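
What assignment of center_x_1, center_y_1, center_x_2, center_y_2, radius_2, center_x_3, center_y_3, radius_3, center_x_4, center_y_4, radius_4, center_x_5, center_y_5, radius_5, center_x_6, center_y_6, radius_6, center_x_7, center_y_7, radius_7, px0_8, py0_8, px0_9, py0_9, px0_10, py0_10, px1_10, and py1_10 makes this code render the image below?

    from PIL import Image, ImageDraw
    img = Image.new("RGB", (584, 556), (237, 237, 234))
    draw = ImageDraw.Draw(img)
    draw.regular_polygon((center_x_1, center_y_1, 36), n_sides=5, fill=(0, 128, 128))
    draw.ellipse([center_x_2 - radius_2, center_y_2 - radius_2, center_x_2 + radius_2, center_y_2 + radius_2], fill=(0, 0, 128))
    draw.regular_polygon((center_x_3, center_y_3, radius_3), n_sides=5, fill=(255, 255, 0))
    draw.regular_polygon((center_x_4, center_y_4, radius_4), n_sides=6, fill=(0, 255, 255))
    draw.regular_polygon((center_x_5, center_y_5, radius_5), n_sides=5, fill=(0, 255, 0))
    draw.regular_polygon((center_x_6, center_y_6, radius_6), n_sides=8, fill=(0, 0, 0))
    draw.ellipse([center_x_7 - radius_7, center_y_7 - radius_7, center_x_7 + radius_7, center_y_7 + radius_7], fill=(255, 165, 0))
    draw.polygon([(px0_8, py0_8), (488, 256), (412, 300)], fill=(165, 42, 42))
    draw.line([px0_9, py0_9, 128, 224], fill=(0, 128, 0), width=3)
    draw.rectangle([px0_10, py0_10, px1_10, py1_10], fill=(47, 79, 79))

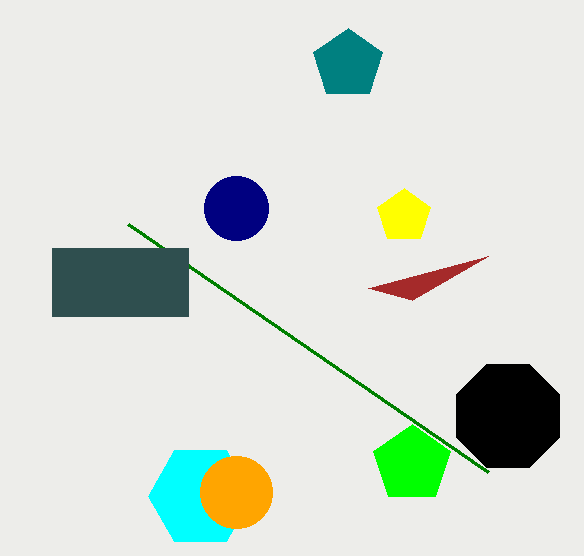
center_x_1 = 348; center_y_1 = 64; center_x_2 = 236; center_y_2 = 208; radius_2 = 32; center_x_3 = 404; center_y_3 = 216; radius_3 = 28; center_x_4 = 200; center_y_4 = 496; radius_4 = 52; center_x_5 = 412; center_y_5 = 464; radius_5 = 40; center_x_6 = 508; center_y_6 = 416; radius_6 = 56; center_x_7 = 236; center_y_7 = 492; radius_7 = 36; px0_8 = 368; py0_8 = 288; px0_9 = 488; py0_9 = 472; px0_10 = 52; py0_10 = 248; px1_10 = 188; py1_10 = 316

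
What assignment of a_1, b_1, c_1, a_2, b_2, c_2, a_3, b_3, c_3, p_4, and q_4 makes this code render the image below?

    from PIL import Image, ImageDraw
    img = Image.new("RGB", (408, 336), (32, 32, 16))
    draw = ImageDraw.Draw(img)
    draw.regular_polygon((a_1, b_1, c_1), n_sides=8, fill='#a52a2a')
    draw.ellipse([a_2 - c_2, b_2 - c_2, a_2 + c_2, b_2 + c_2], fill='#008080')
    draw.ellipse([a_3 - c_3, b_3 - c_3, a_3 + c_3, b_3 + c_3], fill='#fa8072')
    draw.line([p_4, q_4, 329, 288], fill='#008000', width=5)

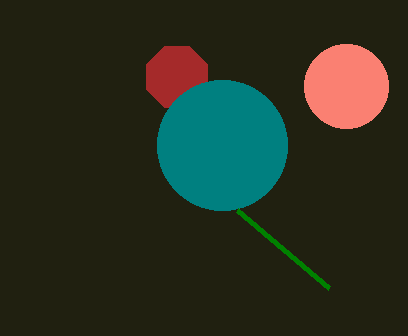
a_1 = 177, b_1 = 77, c_1 = 33, a_2 = 222, b_2 = 145, c_2 = 65, a_3 = 346, b_3 = 86, c_3 = 42, p_4 = 237, q_4 = 210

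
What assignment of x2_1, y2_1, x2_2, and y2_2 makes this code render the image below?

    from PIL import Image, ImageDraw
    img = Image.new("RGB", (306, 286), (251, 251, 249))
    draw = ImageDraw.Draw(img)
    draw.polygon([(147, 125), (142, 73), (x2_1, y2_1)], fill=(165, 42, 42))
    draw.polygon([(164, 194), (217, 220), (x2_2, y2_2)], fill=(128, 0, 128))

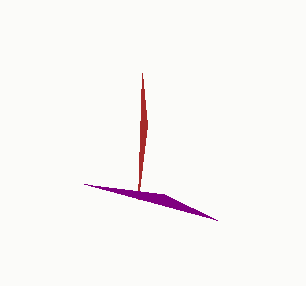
x2_1 = 138
y2_1 = 199
x2_2 = 84
y2_2 = 184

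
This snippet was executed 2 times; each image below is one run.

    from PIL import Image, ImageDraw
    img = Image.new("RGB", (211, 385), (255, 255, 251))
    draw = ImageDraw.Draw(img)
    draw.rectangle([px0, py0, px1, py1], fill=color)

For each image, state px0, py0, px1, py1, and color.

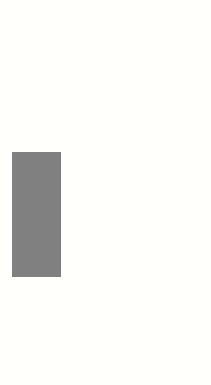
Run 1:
px0 = 12; py0 = 152; px1 = 60; py1 = 276; color = 'gray'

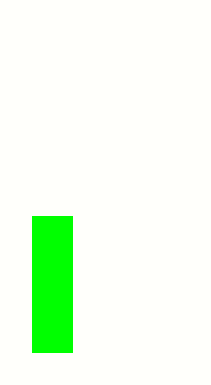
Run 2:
px0 = 32
py0 = 216
px1 = 72
py1 = 352
color = 'lime'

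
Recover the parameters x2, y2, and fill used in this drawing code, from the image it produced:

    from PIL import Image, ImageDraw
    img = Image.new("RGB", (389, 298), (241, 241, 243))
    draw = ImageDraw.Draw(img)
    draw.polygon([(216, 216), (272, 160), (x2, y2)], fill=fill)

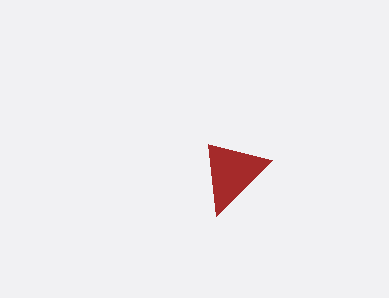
x2 = 208; y2 = 144; fill = 'brown'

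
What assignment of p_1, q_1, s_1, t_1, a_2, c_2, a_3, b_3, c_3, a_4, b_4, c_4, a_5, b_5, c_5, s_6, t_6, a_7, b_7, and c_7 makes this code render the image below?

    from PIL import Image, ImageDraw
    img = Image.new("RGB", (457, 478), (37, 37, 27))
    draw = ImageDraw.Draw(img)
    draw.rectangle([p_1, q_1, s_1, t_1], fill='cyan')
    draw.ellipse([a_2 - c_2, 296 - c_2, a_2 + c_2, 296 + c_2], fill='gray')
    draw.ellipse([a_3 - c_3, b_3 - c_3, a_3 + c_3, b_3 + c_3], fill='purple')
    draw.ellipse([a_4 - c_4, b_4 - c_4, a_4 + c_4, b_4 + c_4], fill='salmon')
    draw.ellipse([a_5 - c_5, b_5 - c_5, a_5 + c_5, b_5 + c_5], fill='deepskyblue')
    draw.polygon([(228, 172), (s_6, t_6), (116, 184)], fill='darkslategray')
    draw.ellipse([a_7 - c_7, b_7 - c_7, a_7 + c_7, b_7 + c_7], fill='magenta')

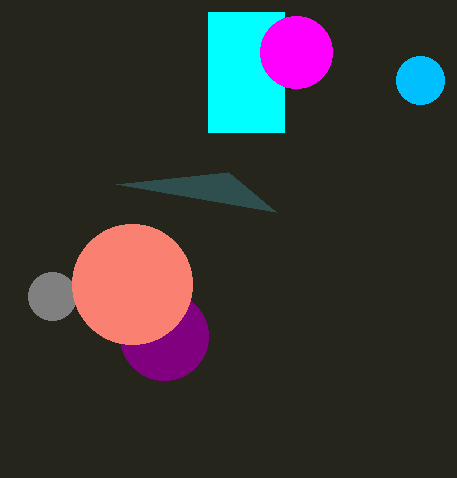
p_1 = 208; q_1 = 12; s_1 = 284; t_1 = 132; a_2 = 52; c_2 = 24; a_3 = 164; b_3 = 336; c_3 = 44; a_4 = 132; b_4 = 284; c_4 = 60; a_5 = 420; b_5 = 80; c_5 = 24; s_6 = 276; t_6 = 212; a_7 = 296; b_7 = 52; c_7 = 36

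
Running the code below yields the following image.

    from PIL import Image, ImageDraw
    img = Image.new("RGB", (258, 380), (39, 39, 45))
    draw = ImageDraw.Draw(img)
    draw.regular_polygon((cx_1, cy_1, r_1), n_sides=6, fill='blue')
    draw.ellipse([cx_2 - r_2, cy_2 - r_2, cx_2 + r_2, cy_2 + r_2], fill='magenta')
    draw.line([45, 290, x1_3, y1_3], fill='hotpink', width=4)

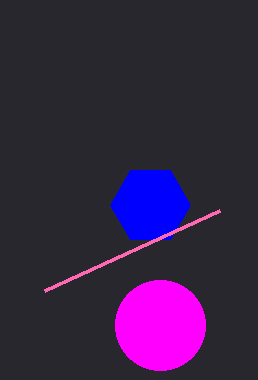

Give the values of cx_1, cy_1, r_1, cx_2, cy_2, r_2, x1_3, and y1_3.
cx_1 = 150; cy_1 = 205; r_1 = 40; cx_2 = 160; cy_2 = 325; r_2 = 45; x1_3 = 220; y1_3 = 210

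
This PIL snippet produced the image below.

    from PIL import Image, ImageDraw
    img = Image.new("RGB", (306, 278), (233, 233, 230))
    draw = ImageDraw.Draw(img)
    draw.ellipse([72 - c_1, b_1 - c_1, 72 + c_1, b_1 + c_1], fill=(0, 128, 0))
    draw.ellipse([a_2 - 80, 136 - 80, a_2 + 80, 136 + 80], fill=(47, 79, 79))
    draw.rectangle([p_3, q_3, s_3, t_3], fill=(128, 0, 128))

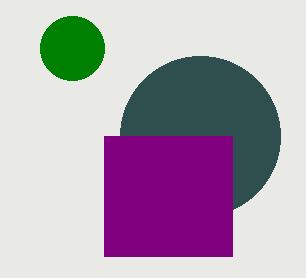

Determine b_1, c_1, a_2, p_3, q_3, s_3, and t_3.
b_1 = 48, c_1 = 32, a_2 = 200, p_3 = 104, q_3 = 136, s_3 = 232, t_3 = 256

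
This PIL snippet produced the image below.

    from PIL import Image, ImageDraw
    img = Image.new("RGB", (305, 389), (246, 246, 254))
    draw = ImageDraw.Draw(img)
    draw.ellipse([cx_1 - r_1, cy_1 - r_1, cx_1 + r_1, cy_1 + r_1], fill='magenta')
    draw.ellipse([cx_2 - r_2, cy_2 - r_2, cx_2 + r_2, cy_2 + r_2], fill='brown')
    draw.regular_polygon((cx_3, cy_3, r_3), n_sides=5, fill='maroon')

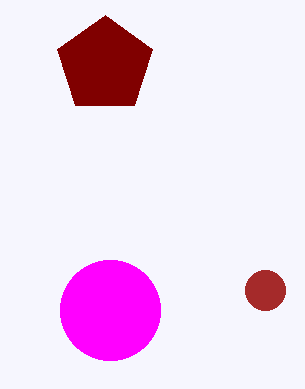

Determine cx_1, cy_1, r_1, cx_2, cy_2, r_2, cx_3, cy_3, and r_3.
cx_1 = 110; cy_1 = 310; r_1 = 50; cx_2 = 265; cy_2 = 290; r_2 = 20; cx_3 = 105; cy_3 = 65; r_3 = 50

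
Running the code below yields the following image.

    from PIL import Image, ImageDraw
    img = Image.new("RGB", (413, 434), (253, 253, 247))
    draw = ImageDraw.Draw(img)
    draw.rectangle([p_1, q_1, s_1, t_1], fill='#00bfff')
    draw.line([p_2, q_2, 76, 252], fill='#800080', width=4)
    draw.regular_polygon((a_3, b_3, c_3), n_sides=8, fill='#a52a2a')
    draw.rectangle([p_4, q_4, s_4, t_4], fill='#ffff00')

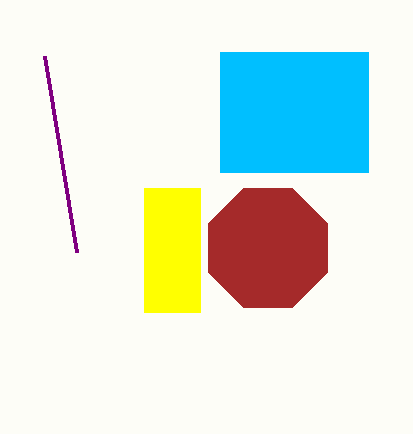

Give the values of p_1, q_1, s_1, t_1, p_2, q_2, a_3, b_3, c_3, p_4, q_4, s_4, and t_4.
p_1 = 220; q_1 = 52; s_1 = 368; t_1 = 172; p_2 = 44; q_2 = 56; a_3 = 268; b_3 = 248; c_3 = 64; p_4 = 144; q_4 = 188; s_4 = 200; t_4 = 312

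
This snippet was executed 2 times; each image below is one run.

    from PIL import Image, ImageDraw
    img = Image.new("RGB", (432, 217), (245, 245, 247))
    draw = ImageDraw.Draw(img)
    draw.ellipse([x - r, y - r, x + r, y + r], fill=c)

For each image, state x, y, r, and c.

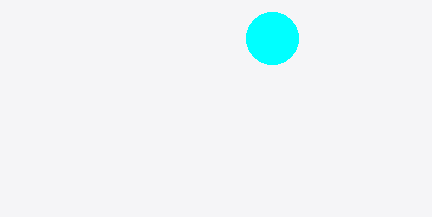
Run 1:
x = 272, y = 38, r = 26, c = 'cyan'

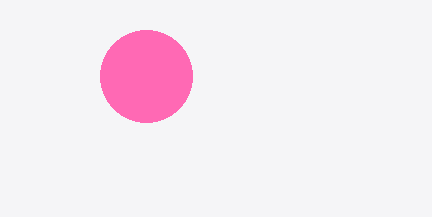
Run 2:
x = 146
y = 76
r = 46
c = 'hotpink'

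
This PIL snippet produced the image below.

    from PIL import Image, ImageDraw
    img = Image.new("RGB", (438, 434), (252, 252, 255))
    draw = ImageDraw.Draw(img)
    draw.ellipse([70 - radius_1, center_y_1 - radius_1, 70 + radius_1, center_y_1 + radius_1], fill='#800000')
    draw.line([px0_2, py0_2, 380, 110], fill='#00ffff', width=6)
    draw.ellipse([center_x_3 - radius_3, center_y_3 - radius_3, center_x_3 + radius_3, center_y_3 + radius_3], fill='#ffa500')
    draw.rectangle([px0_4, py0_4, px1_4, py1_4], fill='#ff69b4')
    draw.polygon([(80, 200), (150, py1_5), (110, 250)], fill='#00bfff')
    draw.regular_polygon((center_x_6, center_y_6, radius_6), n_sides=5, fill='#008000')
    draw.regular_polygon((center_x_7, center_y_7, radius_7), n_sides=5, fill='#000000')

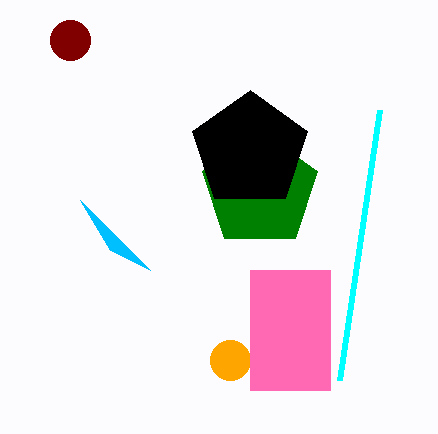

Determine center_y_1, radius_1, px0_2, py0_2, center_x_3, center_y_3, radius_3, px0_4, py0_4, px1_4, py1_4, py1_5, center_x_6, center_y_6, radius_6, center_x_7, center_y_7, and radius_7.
center_y_1 = 40; radius_1 = 20; px0_2 = 340; py0_2 = 380; center_x_3 = 230; center_y_3 = 360; radius_3 = 20; px0_4 = 250; py0_4 = 270; px1_4 = 330; py1_4 = 390; py1_5 = 270; center_x_6 = 260; center_y_6 = 190; radius_6 = 60; center_x_7 = 250; center_y_7 = 150; radius_7 = 60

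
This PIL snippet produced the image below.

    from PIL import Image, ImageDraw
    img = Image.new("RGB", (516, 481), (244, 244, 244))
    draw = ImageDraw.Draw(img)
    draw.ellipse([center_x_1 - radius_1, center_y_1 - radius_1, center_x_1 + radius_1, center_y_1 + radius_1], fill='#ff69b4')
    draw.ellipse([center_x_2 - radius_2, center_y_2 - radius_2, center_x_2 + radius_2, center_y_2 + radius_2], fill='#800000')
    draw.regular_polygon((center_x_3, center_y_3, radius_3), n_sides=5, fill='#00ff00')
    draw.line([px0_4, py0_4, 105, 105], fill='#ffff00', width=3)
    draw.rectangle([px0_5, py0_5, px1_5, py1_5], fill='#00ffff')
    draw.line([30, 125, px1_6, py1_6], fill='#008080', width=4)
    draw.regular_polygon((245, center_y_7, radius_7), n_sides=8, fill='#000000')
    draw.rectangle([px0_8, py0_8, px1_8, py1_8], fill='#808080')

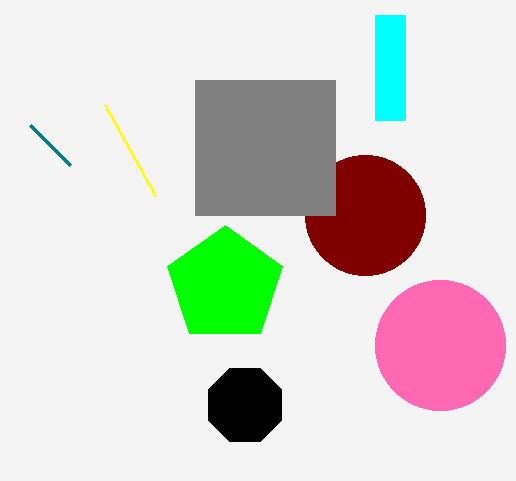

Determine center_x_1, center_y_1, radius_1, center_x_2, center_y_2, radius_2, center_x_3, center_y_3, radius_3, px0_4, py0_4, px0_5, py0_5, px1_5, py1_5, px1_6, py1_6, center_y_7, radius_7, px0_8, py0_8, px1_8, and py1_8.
center_x_1 = 440
center_y_1 = 345
radius_1 = 65
center_x_2 = 365
center_y_2 = 215
radius_2 = 60
center_x_3 = 225
center_y_3 = 285
radius_3 = 60
px0_4 = 155
py0_4 = 195
px0_5 = 375
py0_5 = 15
px1_5 = 405
py1_5 = 120
px1_6 = 70
py1_6 = 165
center_y_7 = 405
radius_7 = 40
px0_8 = 195
py0_8 = 80
px1_8 = 335
py1_8 = 215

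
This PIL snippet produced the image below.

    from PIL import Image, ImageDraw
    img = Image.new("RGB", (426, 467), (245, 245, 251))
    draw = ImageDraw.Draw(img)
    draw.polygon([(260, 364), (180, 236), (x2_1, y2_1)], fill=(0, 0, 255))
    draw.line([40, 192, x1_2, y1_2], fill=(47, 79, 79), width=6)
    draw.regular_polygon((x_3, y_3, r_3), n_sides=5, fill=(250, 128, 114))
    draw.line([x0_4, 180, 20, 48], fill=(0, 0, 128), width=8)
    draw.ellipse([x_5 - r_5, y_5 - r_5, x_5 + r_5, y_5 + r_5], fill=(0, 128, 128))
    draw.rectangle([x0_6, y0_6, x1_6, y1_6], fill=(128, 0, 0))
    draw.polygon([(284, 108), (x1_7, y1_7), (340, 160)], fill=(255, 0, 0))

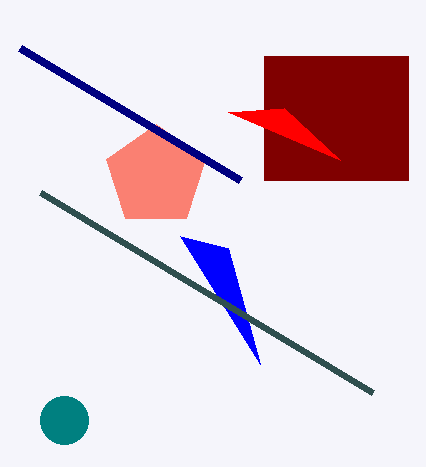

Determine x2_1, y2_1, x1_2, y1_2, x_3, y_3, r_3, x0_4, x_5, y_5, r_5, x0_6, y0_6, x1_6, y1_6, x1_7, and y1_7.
x2_1 = 228
y2_1 = 248
x1_2 = 372
y1_2 = 392
x_3 = 156
y_3 = 176
r_3 = 52
x0_4 = 240
x_5 = 64
y_5 = 420
r_5 = 24
x0_6 = 264
y0_6 = 56
x1_6 = 408
y1_6 = 180
x1_7 = 228
y1_7 = 112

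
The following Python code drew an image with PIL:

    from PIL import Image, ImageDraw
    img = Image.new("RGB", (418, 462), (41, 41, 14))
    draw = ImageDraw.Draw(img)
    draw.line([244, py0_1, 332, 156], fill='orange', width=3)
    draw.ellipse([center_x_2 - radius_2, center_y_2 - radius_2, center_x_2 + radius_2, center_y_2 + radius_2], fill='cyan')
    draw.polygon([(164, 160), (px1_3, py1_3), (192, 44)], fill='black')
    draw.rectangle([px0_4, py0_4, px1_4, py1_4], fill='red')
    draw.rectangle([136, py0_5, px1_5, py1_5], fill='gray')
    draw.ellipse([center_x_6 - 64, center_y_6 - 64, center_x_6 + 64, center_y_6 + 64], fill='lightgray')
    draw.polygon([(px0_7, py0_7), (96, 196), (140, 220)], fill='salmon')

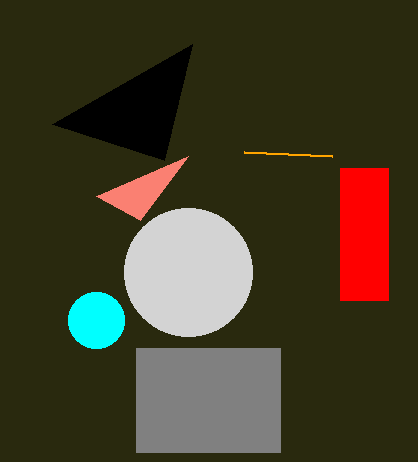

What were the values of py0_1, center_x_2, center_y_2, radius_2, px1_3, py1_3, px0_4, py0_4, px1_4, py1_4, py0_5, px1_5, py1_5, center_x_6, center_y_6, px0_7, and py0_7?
py0_1 = 152, center_x_2 = 96, center_y_2 = 320, radius_2 = 28, px1_3 = 52, py1_3 = 124, px0_4 = 340, py0_4 = 168, px1_4 = 388, py1_4 = 300, py0_5 = 348, px1_5 = 280, py1_5 = 452, center_x_6 = 188, center_y_6 = 272, px0_7 = 188, py0_7 = 156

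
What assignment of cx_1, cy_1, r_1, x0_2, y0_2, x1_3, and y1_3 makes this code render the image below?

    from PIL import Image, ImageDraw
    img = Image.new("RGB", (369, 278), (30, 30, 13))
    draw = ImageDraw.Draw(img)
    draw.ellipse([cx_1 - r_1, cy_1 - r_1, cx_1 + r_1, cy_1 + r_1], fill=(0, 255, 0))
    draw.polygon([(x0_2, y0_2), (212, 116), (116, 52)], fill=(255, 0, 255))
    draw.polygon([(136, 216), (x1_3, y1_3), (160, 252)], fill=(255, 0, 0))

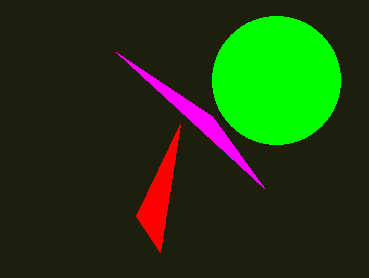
cx_1 = 276; cy_1 = 80; r_1 = 64; x0_2 = 264; y0_2 = 188; x1_3 = 180; y1_3 = 124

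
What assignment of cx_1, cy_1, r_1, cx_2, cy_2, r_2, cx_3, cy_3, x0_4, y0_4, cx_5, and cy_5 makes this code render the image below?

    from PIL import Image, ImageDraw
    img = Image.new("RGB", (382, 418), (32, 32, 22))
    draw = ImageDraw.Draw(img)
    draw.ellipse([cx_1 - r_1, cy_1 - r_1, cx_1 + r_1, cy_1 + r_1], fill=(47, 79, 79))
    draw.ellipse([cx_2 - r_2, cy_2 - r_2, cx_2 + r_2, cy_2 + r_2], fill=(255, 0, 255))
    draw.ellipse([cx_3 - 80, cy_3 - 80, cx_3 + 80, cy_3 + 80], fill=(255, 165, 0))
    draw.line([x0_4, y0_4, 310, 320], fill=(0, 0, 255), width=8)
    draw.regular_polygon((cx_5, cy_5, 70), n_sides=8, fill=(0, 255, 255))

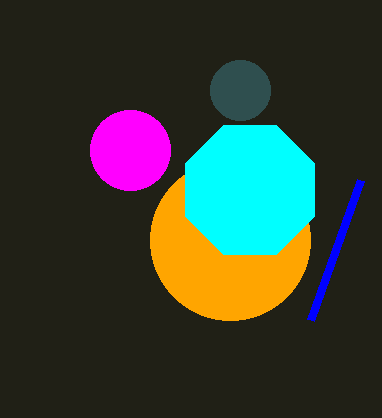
cx_1 = 240
cy_1 = 90
r_1 = 30
cx_2 = 130
cy_2 = 150
r_2 = 40
cx_3 = 230
cy_3 = 240
x0_4 = 360
y0_4 = 180
cx_5 = 250
cy_5 = 190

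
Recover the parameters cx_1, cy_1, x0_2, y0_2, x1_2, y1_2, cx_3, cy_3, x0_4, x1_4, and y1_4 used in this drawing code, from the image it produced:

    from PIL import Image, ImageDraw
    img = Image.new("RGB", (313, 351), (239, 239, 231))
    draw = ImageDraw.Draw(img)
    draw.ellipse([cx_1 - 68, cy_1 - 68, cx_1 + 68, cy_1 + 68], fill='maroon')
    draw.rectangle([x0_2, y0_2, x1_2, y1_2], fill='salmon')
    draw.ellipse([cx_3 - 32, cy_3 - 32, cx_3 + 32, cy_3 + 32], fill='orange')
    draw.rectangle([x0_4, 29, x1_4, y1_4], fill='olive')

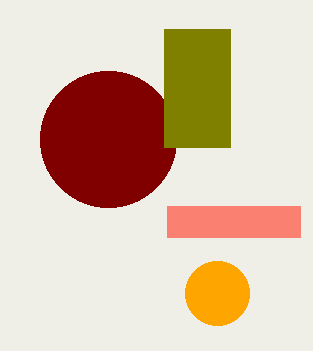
cx_1 = 108; cy_1 = 139; x0_2 = 167; y0_2 = 206; x1_2 = 300; y1_2 = 237; cx_3 = 217; cy_3 = 293; x0_4 = 164; x1_4 = 230; y1_4 = 147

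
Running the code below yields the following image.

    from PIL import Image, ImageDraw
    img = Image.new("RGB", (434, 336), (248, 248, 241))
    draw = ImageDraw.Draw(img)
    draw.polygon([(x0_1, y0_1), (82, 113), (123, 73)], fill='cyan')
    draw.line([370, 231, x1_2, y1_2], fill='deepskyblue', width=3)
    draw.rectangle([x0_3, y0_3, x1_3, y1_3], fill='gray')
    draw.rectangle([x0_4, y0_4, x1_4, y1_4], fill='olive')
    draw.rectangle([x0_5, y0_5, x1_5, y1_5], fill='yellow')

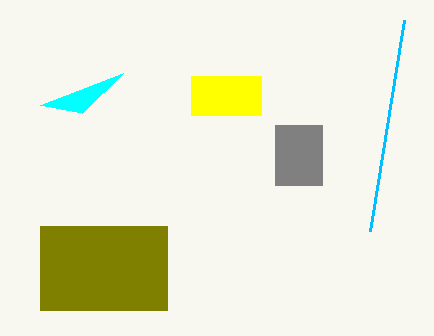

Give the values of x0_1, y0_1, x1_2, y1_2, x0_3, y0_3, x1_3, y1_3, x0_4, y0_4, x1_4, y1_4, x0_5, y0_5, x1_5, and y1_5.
x0_1 = 40; y0_1 = 105; x1_2 = 404; y1_2 = 20; x0_3 = 275; y0_3 = 125; x1_3 = 322; y1_3 = 185; x0_4 = 40; y0_4 = 226; x1_4 = 167; y1_4 = 310; x0_5 = 191; y0_5 = 76; x1_5 = 261; y1_5 = 115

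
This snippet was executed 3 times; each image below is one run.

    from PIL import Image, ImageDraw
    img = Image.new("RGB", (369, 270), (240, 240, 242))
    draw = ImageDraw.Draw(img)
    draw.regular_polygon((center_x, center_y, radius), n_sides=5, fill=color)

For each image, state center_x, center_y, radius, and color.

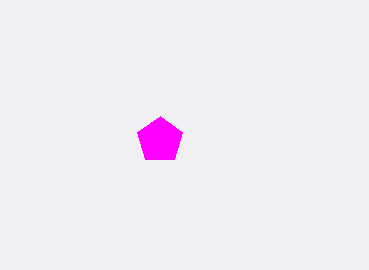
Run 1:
center_x = 160, center_y = 140, radius = 24, color = 'magenta'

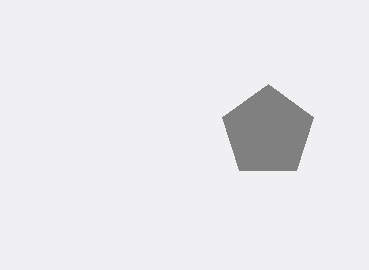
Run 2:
center_x = 268; center_y = 132; radius = 48; color = 'gray'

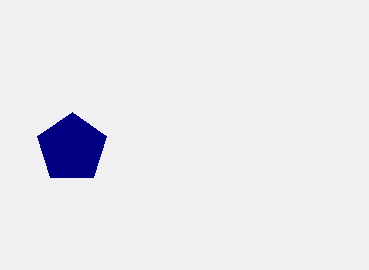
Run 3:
center_x = 72
center_y = 148
radius = 36
color = 'navy'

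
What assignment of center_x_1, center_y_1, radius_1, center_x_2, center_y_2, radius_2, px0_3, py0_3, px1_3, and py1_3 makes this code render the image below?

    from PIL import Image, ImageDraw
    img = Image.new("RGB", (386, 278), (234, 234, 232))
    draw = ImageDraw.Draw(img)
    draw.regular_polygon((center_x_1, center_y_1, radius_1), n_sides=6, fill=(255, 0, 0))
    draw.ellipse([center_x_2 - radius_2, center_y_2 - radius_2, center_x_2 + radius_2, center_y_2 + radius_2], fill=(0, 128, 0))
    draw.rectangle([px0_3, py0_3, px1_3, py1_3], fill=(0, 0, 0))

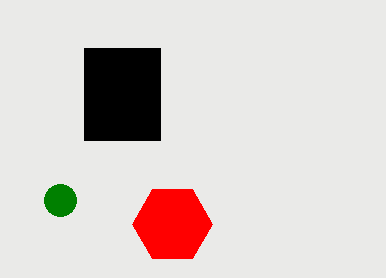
center_x_1 = 172, center_y_1 = 224, radius_1 = 40, center_x_2 = 60, center_y_2 = 200, radius_2 = 16, px0_3 = 84, py0_3 = 48, px1_3 = 160, py1_3 = 140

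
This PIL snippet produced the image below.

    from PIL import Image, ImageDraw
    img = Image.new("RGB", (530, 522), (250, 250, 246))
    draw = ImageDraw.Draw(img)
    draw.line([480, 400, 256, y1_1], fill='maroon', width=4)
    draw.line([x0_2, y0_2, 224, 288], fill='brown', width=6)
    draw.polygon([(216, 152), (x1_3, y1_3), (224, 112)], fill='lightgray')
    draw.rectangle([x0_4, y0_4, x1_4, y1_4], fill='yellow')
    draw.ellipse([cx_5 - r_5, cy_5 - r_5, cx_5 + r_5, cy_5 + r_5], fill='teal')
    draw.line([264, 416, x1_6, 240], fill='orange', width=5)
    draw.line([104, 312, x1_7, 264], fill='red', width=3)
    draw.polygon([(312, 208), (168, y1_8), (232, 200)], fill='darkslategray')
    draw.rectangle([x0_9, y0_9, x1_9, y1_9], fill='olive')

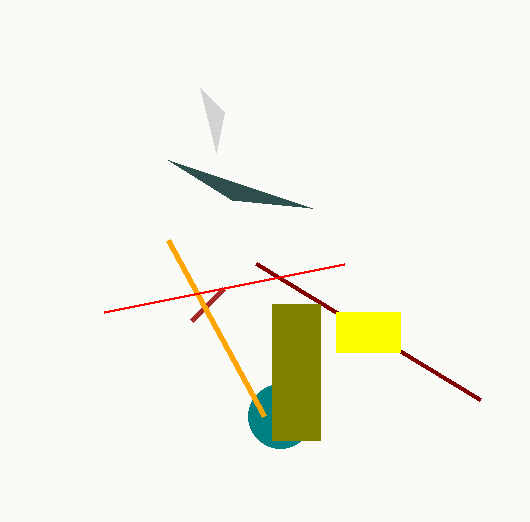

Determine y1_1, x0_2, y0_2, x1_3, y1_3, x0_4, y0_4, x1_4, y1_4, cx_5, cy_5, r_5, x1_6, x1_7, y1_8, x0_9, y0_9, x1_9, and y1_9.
y1_1 = 264
x0_2 = 192
y0_2 = 320
x1_3 = 200
y1_3 = 88
x0_4 = 336
y0_4 = 312
x1_4 = 400
y1_4 = 352
cx_5 = 280
cy_5 = 416
r_5 = 32
x1_6 = 168
x1_7 = 344
y1_8 = 160
x0_9 = 272
y0_9 = 304
x1_9 = 320
y1_9 = 440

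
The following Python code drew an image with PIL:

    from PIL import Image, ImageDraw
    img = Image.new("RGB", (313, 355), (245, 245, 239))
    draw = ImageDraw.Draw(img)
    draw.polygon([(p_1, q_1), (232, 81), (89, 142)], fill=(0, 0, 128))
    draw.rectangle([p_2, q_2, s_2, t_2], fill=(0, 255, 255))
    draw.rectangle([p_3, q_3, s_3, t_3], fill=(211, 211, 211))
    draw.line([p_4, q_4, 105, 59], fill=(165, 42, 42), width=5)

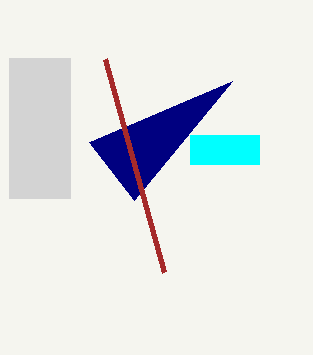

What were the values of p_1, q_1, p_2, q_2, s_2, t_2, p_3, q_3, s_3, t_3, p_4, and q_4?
p_1 = 134
q_1 = 200
p_2 = 190
q_2 = 135
s_2 = 259
t_2 = 164
p_3 = 9
q_3 = 58
s_3 = 70
t_3 = 198
p_4 = 164
q_4 = 272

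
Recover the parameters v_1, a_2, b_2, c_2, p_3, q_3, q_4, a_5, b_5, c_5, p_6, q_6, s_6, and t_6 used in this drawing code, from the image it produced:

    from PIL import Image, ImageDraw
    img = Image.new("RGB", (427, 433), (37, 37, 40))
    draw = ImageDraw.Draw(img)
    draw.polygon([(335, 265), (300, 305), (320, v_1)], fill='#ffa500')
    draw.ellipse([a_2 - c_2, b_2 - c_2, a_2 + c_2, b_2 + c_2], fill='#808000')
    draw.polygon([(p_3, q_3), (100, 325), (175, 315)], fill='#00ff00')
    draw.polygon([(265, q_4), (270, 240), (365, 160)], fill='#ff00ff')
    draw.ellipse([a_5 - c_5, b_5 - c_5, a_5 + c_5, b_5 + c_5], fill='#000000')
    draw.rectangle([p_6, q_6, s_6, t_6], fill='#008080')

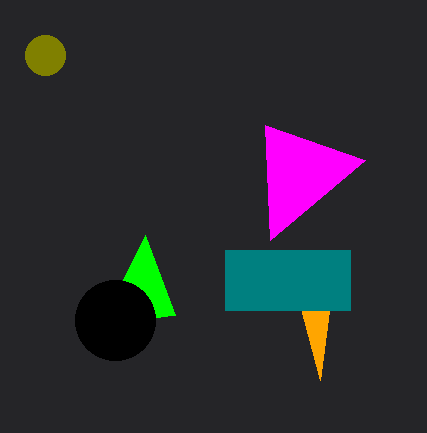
v_1 = 380
a_2 = 45
b_2 = 55
c_2 = 20
p_3 = 145
q_3 = 235
q_4 = 125
a_5 = 115
b_5 = 320
c_5 = 40
p_6 = 225
q_6 = 250
s_6 = 350
t_6 = 310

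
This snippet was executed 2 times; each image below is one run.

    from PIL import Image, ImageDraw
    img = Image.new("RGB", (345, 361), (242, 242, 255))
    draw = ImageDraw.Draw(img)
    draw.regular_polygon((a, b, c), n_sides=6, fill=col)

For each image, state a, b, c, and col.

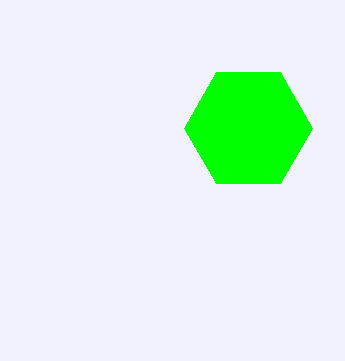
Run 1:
a = 248
b = 128
c = 64
col = 'lime'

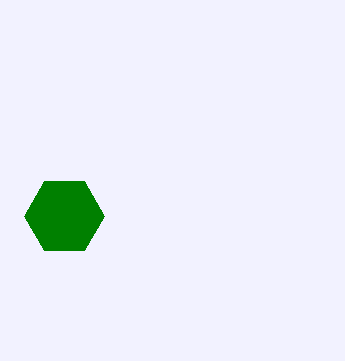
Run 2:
a = 64; b = 216; c = 40; col = 'green'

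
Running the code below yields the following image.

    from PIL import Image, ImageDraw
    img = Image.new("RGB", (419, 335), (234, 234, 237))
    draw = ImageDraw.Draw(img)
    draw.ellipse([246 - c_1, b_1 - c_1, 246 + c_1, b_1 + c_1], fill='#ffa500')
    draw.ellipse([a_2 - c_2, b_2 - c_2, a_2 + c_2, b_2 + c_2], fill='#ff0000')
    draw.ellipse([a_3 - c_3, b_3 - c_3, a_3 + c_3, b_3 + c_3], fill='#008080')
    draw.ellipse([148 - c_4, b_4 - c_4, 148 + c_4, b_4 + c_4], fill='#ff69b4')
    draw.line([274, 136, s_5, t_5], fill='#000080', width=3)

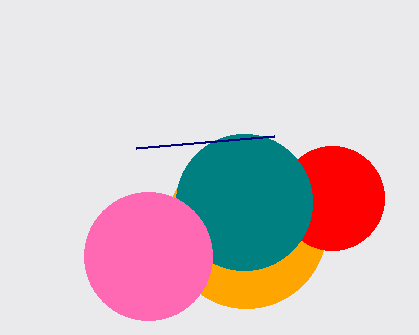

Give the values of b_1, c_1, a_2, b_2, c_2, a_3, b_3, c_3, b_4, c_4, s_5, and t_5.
b_1 = 228; c_1 = 80; a_2 = 332; b_2 = 198; c_2 = 52; a_3 = 244; b_3 = 202; c_3 = 68; b_4 = 256; c_4 = 64; s_5 = 136; t_5 = 148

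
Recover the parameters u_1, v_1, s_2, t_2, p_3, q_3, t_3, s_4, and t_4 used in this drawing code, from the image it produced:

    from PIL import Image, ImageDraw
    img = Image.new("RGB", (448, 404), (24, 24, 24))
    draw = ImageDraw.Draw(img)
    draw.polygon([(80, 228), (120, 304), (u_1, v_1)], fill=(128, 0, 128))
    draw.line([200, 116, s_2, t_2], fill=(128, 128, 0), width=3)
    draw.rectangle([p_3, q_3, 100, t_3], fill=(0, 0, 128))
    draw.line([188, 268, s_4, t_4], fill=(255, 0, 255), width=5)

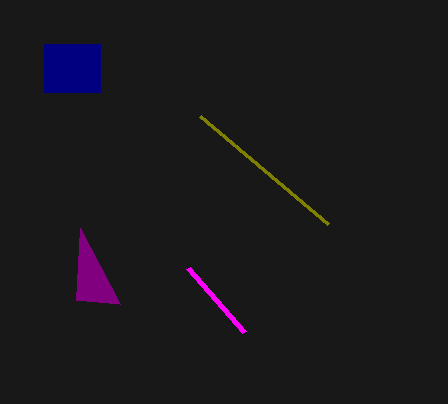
u_1 = 76
v_1 = 300
s_2 = 328
t_2 = 224
p_3 = 44
q_3 = 44
t_3 = 92
s_4 = 244
t_4 = 332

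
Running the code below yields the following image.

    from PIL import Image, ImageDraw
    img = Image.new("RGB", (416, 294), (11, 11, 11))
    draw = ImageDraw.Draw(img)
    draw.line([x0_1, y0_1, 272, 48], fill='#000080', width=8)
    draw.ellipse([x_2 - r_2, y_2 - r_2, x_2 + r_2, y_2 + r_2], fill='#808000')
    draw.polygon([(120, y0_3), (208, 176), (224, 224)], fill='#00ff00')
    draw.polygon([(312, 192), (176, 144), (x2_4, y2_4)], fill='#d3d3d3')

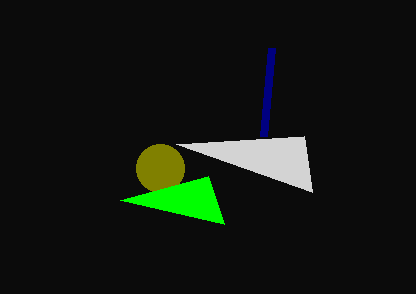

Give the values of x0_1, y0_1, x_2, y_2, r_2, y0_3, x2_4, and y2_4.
x0_1 = 264; y0_1 = 136; x_2 = 160; y_2 = 168; r_2 = 24; y0_3 = 200; x2_4 = 304; y2_4 = 136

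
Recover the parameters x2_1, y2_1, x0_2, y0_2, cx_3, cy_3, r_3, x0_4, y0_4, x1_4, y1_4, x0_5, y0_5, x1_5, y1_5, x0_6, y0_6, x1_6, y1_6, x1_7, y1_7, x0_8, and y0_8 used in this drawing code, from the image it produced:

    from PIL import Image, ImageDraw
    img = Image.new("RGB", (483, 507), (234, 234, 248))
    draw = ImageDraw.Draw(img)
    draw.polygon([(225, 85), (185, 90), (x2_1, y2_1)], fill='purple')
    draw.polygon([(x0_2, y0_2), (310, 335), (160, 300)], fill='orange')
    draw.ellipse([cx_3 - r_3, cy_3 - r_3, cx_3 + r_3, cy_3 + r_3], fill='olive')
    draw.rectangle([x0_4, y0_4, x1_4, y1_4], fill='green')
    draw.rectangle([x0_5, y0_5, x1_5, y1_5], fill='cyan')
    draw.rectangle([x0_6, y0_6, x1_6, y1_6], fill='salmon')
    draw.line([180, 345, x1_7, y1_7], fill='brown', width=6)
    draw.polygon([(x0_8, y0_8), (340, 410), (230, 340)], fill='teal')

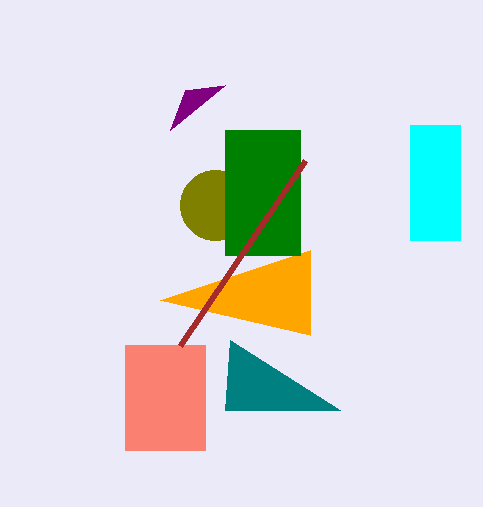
x2_1 = 170, y2_1 = 130, x0_2 = 310, y0_2 = 250, cx_3 = 215, cy_3 = 205, r_3 = 35, x0_4 = 225, y0_4 = 130, x1_4 = 300, y1_4 = 255, x0_5 = 410, y0_5 = 125, x1_5 = 460, y1_5 = 240, x0_6 = 125, y0_6 = 345, x1_6 = 205, y1_6 = 450, x1_7 = 305, y1_7 = 160, x0_8 = 225, y0_8 = 410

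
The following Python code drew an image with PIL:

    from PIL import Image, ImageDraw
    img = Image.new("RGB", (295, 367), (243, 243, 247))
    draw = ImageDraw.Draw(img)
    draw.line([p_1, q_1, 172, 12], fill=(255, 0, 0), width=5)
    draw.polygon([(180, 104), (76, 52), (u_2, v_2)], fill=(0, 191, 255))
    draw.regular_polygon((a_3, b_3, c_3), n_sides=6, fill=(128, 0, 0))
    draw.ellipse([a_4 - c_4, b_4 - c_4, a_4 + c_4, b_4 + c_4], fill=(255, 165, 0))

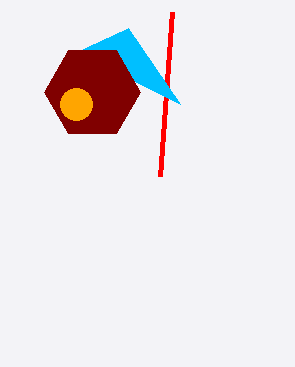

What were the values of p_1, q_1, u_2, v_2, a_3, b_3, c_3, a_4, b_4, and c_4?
p_1 = 160; q_1 = 176; u_2 = 128; v_2 = 28; a_3 = 92; b_3 = 92; c_3 = 48; a_4 = 76; b_4 = 104; c_4 = 16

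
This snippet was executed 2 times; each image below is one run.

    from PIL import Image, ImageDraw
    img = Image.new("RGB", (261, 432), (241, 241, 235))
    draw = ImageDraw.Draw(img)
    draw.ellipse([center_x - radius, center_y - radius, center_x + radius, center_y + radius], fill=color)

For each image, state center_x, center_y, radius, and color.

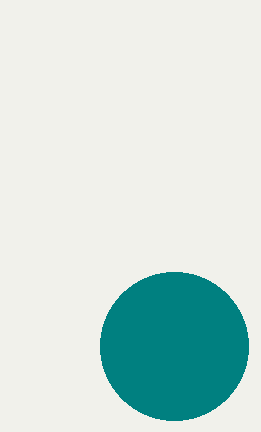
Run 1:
center_x = 174
center_y = 346
radius = 74
color = 'teal'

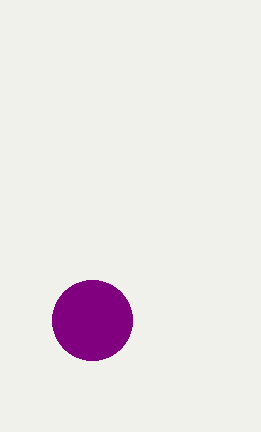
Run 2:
center_x = 92, center_y = 320, radius = 40, color = 'purple'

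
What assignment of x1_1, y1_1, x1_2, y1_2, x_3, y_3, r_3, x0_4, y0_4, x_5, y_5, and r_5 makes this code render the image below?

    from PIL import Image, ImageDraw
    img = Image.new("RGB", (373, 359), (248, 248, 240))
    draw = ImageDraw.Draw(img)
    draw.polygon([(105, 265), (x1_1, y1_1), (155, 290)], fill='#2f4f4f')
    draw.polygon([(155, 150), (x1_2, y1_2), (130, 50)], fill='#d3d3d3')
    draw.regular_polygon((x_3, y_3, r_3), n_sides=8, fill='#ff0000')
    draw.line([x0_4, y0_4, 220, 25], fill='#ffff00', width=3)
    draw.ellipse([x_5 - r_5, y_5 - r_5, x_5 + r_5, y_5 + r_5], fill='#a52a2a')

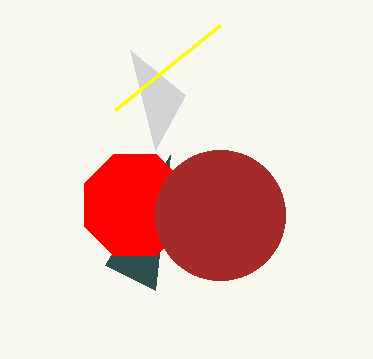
x1_1 = 170, y1_1 = 155, x1_2 = 185, y1_2 = 95, x_3 = 135, y_3 = 205, r_3 = 55, x0_4 = 115, y0_4 = 110, x_5 = 220, y_5 = 215, r_5 = 65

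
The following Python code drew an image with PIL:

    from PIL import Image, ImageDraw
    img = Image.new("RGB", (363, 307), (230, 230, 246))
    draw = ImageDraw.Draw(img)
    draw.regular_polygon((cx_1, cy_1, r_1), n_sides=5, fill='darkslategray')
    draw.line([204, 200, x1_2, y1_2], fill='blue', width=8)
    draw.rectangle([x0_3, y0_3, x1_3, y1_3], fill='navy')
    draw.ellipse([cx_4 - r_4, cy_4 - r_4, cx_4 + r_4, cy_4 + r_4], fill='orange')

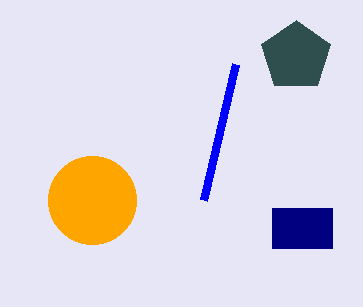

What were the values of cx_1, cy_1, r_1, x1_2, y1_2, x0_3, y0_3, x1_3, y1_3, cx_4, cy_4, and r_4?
cx_1 = 296; cy_1 = 56; r_1 = 36; x1_2 = 236; y1_2 = 64; x0_3 = 272; y0_3 = 208; x1_3 = 332; y1_3 = 248; cx_4 = 92; cy_4 = 200; r_4 = 44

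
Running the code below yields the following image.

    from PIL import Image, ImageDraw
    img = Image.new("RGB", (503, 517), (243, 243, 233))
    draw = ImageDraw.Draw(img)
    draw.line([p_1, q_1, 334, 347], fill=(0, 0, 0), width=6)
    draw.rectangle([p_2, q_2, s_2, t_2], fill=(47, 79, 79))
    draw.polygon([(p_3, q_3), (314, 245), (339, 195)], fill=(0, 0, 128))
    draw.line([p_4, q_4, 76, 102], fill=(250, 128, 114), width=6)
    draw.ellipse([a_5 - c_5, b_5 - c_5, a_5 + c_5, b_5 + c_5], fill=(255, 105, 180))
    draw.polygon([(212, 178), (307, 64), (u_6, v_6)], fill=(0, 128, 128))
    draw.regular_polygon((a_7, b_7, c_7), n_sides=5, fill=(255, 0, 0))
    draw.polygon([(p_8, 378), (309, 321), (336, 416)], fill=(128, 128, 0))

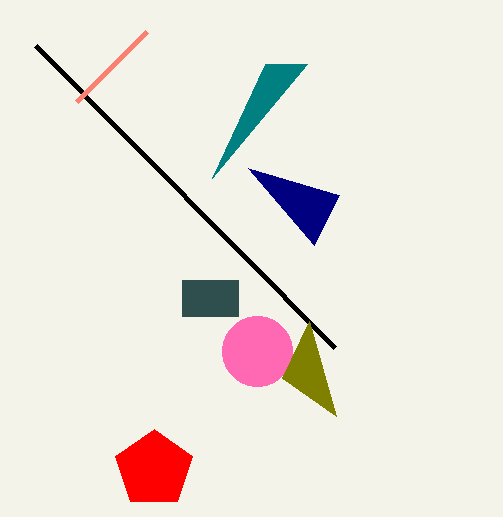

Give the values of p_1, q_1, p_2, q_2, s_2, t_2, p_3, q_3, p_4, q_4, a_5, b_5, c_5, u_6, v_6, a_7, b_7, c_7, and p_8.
p_1 = 35, q_1 = 45, p_2 = 182, q_2 = 280, s_2 = 238, t_2 = 316, p_3 = 248, q_3 = 168, p_4 = 146, q_4 = 32, a_5 = 257, b_5 = 351, c_5 = 35, u_6 = 265, v_6 = 64, a_7 = 154, b_7 = 469, c_7 = 40, p_8 = 282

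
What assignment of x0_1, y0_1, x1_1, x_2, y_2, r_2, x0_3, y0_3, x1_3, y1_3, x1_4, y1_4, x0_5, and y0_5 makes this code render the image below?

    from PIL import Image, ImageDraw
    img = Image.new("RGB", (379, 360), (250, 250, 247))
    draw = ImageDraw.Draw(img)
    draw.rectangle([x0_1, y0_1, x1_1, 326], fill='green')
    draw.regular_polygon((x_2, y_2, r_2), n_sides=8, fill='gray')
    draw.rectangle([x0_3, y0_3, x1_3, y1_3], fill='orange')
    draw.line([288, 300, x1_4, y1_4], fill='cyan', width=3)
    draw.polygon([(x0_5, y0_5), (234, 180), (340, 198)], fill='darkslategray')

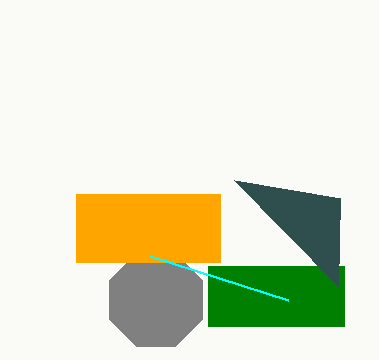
x0_1 = 208; y0_1 = 266; x1_1 = 344; x_2 = 156; y_2 = 300; r_2 = 50; x0_3 = 76; y0_3 = 194; x1_3 = 220; y1_3 = 262; x1_4 = 150; y1_4 = 256; x0_5 = 338; y0_5 = 286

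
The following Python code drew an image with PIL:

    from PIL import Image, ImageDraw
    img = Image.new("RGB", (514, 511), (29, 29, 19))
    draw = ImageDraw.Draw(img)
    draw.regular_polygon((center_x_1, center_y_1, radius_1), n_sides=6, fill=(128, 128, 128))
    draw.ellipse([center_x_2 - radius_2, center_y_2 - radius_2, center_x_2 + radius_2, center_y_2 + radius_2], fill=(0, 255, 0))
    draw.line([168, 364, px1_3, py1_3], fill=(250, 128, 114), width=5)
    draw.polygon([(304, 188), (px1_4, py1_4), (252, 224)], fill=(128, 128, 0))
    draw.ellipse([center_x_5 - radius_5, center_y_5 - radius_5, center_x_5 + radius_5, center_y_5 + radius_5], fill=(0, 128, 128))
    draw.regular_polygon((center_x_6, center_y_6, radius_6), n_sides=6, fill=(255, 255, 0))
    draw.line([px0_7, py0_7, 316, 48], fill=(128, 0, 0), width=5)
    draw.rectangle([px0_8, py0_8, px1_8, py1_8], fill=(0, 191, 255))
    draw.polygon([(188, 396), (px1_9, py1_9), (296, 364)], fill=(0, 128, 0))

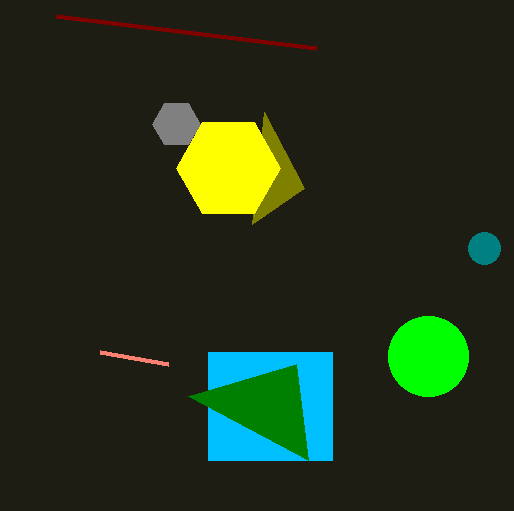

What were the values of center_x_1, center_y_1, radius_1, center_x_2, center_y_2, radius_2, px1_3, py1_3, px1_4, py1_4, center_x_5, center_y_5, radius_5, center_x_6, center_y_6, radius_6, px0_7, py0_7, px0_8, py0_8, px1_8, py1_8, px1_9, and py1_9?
center_x_1 = 176
center_y_1 = 124
radius_1 = 24
center_x_2 = 428
center_y_2 = 356
radius_2 = 40
px1_3 = 100
py1_3 = 352
px1_4 = 264
py1_4 = 112
center_x_5 = 484
center_y_5 = 248
radius_5 = 16
center_x_6 = 228
center_y_6 = 168
radius_6 = 52
px0_7 = 56
py0_7 = 16
px0_8 = 208
py0_8 = 352
px1_8 = 332
py1_8 = 460
px1_9 = 308
py1_9 = 460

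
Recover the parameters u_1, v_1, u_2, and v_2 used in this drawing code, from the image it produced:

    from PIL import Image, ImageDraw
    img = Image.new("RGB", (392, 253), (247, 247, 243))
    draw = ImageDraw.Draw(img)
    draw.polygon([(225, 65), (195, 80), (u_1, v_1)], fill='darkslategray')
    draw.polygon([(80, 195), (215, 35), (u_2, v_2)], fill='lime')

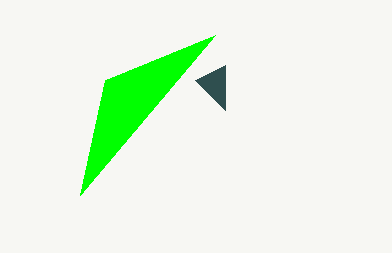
u_1 = 225; v_1 = 110; u_2 = 105; v_2 = 80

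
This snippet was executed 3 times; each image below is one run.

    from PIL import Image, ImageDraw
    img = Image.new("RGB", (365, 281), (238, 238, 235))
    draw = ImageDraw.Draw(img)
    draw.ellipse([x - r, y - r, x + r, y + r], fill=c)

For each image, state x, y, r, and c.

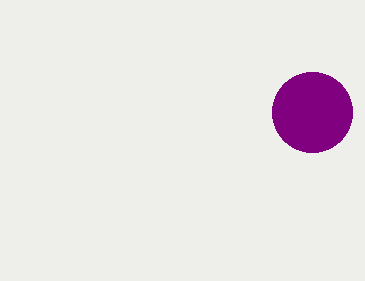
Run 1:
x = 312; y = 112; r = 40; c = 'purple'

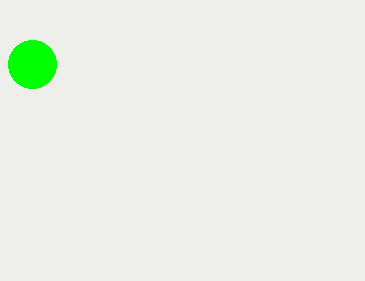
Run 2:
x = 32
y = 64
r = 24
c = 'lime'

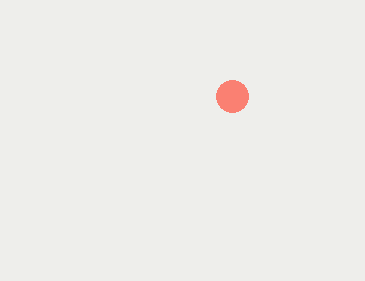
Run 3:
x = 232
y = 96
r = 16
c = 'salmon'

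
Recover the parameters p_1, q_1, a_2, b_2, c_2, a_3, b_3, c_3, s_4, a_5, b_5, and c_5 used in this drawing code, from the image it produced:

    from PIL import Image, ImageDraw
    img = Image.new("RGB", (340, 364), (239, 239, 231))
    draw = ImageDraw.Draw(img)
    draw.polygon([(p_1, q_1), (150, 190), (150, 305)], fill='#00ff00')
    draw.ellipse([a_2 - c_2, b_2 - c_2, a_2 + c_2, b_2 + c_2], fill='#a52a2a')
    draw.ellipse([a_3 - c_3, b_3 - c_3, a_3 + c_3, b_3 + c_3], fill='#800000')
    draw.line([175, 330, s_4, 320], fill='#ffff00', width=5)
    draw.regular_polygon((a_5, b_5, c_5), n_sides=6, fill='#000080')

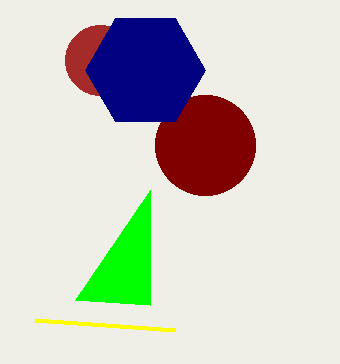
p_1 = 75; q_1 = 300; a_2 = 100; b_2 = 60; c_2 = 35; a_3 = 205; b_3 = 145; c_3 = 50; s_4 = 35; a_5 = 145; b_5 = 70; c_5 = 60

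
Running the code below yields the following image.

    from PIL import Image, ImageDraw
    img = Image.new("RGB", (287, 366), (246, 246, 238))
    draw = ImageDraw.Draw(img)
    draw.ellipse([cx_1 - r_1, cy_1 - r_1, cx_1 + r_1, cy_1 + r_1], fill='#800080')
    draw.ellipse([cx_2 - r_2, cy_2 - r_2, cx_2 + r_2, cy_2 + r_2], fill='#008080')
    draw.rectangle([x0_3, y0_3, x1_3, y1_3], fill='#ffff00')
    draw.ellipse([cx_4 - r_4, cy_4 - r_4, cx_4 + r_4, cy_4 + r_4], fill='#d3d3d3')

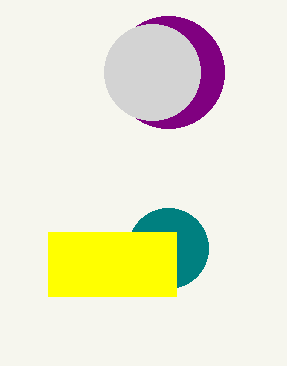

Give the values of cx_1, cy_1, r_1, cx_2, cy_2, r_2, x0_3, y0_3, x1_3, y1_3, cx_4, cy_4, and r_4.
cx_1 = 168, cy_1 = 72, r_1 = 56, cx_2 = 168, cy_2 = 248, r_2 = 40, x0_3 = 48, y0_3 = 232, x1_3 = 176, y1_3 = 296, cx_4 = 152, cy_4 = 72, r_4 = 48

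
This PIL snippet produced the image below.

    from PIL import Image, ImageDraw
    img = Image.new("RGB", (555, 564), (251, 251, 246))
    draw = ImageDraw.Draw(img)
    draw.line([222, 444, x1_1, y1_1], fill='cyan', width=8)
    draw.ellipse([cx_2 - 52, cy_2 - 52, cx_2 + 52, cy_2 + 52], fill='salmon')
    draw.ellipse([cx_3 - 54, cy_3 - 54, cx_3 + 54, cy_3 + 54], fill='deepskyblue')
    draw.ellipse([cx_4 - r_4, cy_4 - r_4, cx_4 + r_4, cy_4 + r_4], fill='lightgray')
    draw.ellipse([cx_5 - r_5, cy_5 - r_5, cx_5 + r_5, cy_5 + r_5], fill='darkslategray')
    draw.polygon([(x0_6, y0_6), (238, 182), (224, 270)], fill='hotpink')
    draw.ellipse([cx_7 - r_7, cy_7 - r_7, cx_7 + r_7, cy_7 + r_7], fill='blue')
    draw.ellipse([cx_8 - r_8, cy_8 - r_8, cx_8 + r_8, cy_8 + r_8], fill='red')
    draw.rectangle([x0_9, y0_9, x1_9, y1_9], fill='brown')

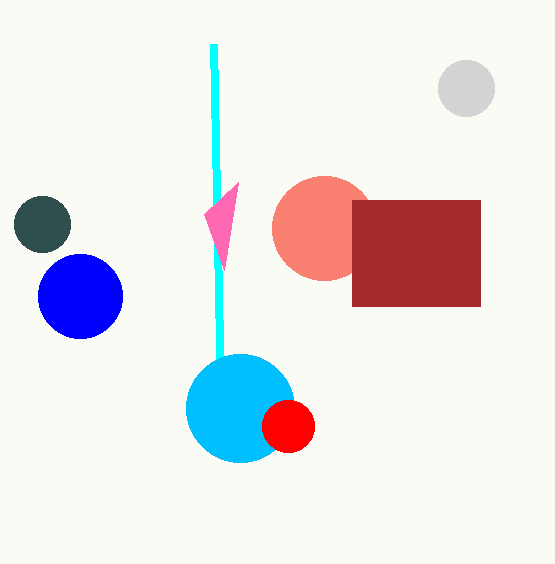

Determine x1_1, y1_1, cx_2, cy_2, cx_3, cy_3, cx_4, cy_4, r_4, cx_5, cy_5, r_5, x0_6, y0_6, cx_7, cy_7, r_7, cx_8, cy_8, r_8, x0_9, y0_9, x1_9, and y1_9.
x1_1 = 214; y1_1 = 44; cx_2 = 324; cy_2 = 228; cx_3 = 240; cy_3 = 408; cx_4 = 466; cy_4 = 88; r_4 = 28; cx_5 = 42; cy_5 = 224; r_5 = 28; x0_6 = 204; y0_6 = 214; cx_7 = 80; cy_7 = 296; r_7 = 42; cx_8 = 288; cy_8 = 426; r_8 = 26; x0_9 = 352; y0_9 = 200; x1_9 = 480; y1_9 = 306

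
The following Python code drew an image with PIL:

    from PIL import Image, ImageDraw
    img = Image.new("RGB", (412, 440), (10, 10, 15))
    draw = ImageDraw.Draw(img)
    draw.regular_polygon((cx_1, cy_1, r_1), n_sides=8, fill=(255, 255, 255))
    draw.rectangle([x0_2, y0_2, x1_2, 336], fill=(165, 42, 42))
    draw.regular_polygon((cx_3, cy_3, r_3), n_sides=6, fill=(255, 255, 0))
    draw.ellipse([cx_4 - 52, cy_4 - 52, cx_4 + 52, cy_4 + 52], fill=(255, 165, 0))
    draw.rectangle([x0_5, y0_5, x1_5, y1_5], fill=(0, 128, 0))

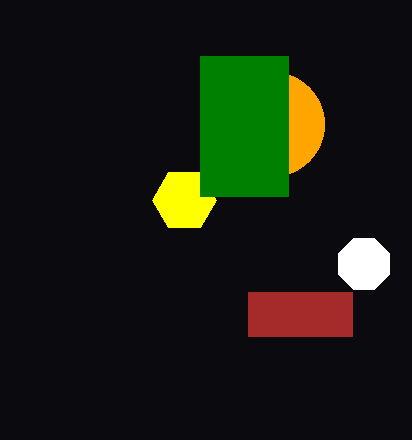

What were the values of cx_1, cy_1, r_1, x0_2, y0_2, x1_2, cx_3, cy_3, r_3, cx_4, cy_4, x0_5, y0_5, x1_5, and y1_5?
cx_1 = 364; cy_1 = 264; r_1 = 28; x0_2 = 248; y0_2 = 292; x1_2 = 352; cx_3 = 184; cy_3 = 200; r_3 = 32; cx_4 = 272; cy_4 = 124; x0_5 = 200; y0_5 = 56; x1_5 = 288; y1_5 = 196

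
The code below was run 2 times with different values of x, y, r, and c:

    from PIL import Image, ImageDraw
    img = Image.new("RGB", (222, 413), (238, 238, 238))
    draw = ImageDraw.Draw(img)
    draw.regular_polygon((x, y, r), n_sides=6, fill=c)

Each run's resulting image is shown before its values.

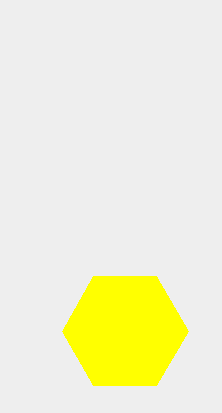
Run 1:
x = 125; y = 331; r = 63; c = 'yellow'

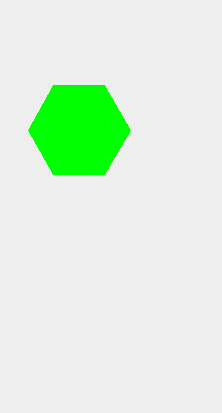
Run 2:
x = 79
y = 130
r = 51
c = 'lime'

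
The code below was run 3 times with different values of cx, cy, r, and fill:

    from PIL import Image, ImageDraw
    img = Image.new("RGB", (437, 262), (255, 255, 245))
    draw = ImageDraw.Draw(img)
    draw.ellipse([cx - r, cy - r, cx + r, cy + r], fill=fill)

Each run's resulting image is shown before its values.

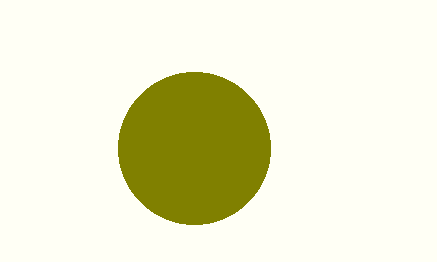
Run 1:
cx = 194, cy = 148, r = 76, fill = 'olive'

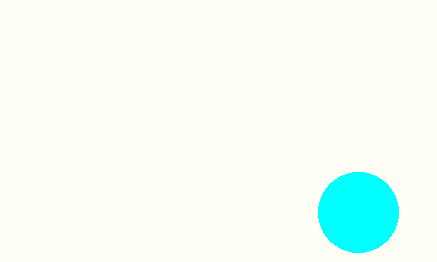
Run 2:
cx = 358
cy = 212
r = 40
fill = 'cyan'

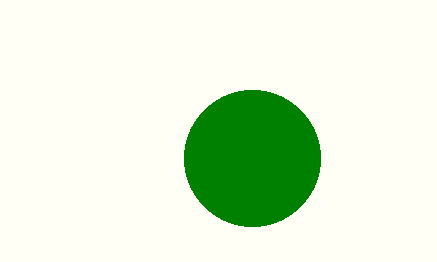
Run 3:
cx = 252
cy = 158
r = 68
fill = 'green'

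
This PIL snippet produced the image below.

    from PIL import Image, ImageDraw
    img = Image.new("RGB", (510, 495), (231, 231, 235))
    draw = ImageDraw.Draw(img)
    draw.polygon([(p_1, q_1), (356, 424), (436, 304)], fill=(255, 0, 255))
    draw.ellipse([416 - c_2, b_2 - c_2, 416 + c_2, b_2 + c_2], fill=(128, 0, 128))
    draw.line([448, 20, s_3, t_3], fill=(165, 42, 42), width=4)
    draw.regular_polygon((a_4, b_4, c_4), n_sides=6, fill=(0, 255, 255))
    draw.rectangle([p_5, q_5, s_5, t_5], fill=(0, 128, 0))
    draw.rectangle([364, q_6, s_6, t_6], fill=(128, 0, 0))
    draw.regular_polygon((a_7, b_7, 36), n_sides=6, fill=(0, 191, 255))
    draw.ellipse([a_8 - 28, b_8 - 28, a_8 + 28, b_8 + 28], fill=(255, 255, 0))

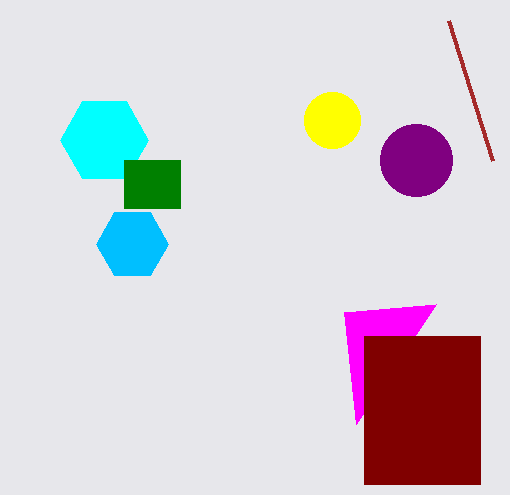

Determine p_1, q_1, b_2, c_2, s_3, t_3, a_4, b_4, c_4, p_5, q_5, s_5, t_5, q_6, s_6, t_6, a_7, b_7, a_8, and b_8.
p_1 = 344
q_1 = 312
b_2 = 160
c_2 = 36
s_3 = 492
t_3 = 160
a_4 = 104
b_4 = 140
c_4 = 44
p_5 = 124
q_5 = 160
s_5 = 180
t_5 = 208
q_6 = 336
s_6 = 480
t_6 = 484
a_7 = 132
b_7 = 244
a_8 = 332
b_8 = 120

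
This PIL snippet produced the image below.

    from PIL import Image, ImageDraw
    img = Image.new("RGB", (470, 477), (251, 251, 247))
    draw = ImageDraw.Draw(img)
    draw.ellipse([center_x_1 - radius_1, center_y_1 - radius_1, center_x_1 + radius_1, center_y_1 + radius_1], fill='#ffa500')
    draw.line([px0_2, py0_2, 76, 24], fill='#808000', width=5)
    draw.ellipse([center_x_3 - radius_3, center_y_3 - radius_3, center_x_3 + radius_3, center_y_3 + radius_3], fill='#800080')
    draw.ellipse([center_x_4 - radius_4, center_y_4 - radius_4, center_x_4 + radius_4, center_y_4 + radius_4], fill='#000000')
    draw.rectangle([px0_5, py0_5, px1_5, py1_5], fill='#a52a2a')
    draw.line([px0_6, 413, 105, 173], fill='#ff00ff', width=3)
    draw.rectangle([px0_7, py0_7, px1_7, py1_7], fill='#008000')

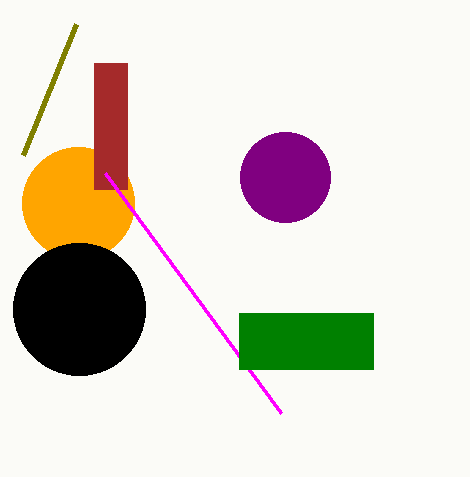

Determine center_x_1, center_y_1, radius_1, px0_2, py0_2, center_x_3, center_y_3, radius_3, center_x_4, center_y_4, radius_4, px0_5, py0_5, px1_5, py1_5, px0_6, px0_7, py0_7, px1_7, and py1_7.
center_x_1 = 78
center_y_1 = 203
radius_1 = 56
px0_2 = 23
py0_2 = 155
center_x_3 = 285
center_y_3 = 177
radius_3 = 45
center_x_4 = 79
center_y_4 = 309
radius_4 = 66
px0_5 = 94
py0_5 = 63
px1_5 = 127
py1_5 = 189
px0_6 = 281
px0_7 = 239
py0_7 = 313
px1_7 = 373
py1_7 = 369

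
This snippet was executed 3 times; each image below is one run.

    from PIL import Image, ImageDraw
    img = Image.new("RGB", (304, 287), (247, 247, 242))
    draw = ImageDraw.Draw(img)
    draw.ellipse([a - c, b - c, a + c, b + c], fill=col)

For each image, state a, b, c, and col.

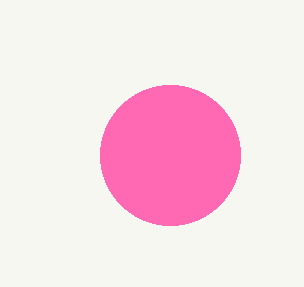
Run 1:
a = 170, b = 155, c = 70, col = 'hotpink'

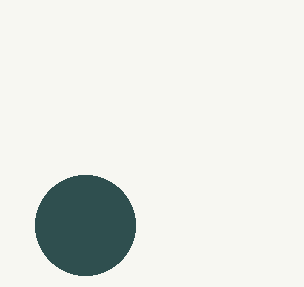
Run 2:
a = 85
b = 225
c = 50
col = 'darkslategray'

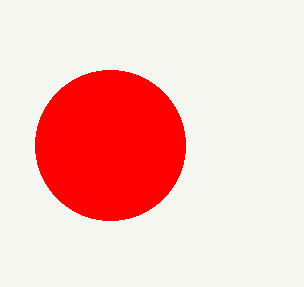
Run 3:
a = 110
b = 145
c = 75
col = 'red'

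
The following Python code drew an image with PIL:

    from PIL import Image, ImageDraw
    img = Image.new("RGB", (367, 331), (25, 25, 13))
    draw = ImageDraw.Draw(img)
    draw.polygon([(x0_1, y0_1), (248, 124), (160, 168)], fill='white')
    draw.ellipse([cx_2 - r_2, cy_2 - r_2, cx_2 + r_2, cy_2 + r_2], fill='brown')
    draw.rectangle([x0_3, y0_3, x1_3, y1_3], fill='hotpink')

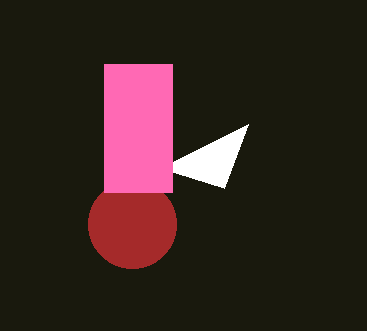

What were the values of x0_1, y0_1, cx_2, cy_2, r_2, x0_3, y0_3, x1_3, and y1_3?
x0_1 = 224; y0_1 = 188; cx_2 = 132; cy_2 = 224; r_2 = 44; x0_3 = 104; y0_3 = 64; x1_3 = 172; y1_3 = 192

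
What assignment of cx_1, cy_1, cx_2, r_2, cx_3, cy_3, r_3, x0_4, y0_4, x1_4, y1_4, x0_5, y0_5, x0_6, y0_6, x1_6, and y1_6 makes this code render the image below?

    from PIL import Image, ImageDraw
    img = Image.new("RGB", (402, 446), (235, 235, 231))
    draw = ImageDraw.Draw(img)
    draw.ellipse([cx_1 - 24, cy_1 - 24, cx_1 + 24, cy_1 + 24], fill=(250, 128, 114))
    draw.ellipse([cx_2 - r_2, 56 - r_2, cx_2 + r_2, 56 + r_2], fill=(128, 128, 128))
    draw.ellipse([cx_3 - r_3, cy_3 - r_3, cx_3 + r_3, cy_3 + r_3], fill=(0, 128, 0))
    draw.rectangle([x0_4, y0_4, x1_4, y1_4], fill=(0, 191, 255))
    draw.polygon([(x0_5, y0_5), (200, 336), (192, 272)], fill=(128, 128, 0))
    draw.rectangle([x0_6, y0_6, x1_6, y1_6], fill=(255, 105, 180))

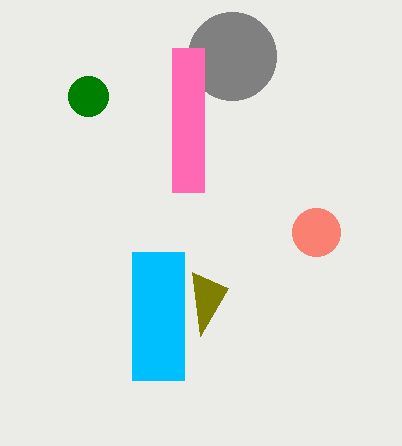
cx_1 = 316
cy_1 = 232
cx_2 = 232
r_2 = 44
cx_3 = 88
cy_3 = 96
r_3 = 20
x0_4 = 132
y0_4 = 252
x1_4 = 184
y1_4 = 380
x0_5 = 228
y0_5 = 288
x0_6 = 172
y0_6 = 48
x1_6 = 204
y1_6 = 192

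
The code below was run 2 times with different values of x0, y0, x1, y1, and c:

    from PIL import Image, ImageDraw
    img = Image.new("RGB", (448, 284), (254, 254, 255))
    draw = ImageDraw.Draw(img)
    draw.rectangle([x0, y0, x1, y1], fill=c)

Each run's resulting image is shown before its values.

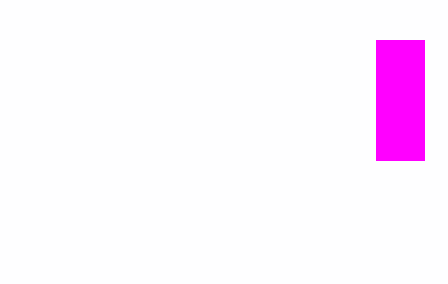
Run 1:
x0 = 376
y0 = 40
x1 = 424
y1 = 160
c = 'magenta'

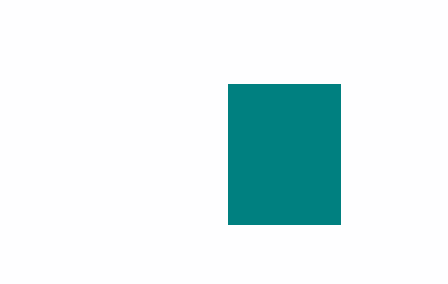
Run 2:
x0 = 228; y0 = 84; x1 = 340; y1 = 224; c = 'teal'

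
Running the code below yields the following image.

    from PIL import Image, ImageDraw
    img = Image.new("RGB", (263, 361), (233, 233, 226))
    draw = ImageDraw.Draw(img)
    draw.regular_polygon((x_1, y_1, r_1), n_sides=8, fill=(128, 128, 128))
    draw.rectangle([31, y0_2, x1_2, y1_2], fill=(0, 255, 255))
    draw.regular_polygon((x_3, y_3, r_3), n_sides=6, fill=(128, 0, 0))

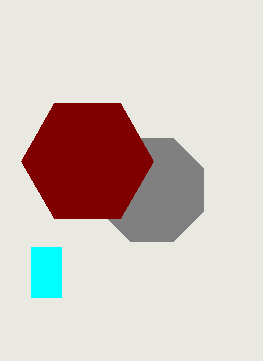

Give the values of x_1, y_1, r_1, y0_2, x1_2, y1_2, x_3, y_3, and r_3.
x_1 = 152, y_1 = 190, r_1 = 56, y0_2 = 247, x1_2 = 61, y1_2 = 297, x_3 = 87, y_3 = 161, r_3 = 66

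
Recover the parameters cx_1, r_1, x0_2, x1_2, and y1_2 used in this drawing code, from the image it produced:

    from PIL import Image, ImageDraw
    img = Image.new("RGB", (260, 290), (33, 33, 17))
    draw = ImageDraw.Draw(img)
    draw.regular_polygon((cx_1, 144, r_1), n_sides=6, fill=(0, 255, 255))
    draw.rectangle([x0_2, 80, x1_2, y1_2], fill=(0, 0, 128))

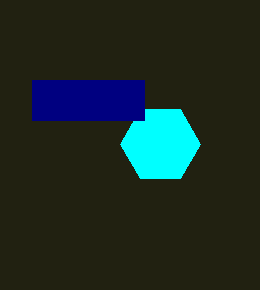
cx_1 = 160, r_1 = 40, x0_2 = 32, x1_2 = 144, y1_2 = 120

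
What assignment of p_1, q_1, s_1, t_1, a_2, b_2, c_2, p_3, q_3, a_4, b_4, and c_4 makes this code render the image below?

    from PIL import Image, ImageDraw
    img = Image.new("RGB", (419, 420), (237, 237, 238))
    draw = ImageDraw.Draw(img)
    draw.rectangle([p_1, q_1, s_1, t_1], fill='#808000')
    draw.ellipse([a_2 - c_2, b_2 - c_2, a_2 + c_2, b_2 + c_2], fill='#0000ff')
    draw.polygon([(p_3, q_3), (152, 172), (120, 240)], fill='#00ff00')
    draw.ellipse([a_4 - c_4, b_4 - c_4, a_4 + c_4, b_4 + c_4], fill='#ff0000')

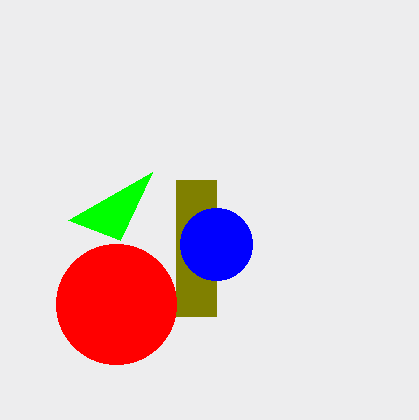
p_1 = 176, q_1 = 180, s_1 = 216, t_1 = 316, a_2 = 216, b_2 = 244, c_2 = 36, p_3 = 68, q_3 = 220, a_4 = 116, b_4 = 304, c_4 = 60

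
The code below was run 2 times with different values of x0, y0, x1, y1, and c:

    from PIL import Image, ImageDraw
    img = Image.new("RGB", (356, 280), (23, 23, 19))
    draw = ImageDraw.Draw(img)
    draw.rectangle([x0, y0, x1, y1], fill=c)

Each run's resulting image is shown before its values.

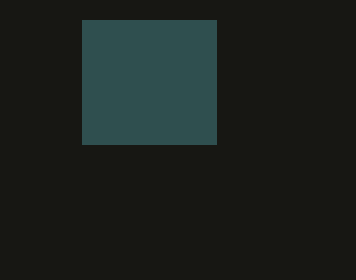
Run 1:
x0 = 82
y0 = 20
x1 = 216
y1 = 144
c = 'darkslategray'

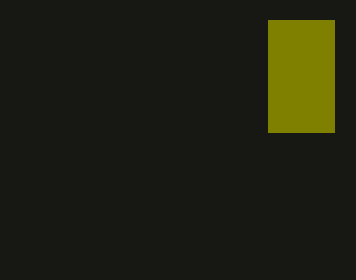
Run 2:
x0 = 268
y0 = 20
x1 = 334
y1 = 132
c = 'olive'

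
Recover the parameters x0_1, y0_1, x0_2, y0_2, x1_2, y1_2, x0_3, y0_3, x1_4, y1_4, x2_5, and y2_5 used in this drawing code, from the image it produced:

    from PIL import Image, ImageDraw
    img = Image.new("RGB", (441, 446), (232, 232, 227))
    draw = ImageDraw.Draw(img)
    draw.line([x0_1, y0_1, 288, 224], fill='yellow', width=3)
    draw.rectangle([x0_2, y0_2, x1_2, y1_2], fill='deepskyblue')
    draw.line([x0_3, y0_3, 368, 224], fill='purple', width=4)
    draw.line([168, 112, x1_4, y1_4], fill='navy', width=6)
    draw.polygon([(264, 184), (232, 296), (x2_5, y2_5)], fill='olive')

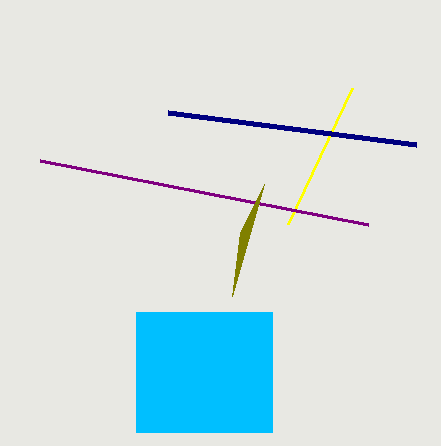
x0_1 = 352, y0_1 = 88, x0_2 = 136, y0_2 = 312, x1_2 = 272, y1_2 = 432, x0_3 = 40, y0_3 = 160, x1_4 = 416, y1_4 = 144, x2_5 = 240, y2_5 = 232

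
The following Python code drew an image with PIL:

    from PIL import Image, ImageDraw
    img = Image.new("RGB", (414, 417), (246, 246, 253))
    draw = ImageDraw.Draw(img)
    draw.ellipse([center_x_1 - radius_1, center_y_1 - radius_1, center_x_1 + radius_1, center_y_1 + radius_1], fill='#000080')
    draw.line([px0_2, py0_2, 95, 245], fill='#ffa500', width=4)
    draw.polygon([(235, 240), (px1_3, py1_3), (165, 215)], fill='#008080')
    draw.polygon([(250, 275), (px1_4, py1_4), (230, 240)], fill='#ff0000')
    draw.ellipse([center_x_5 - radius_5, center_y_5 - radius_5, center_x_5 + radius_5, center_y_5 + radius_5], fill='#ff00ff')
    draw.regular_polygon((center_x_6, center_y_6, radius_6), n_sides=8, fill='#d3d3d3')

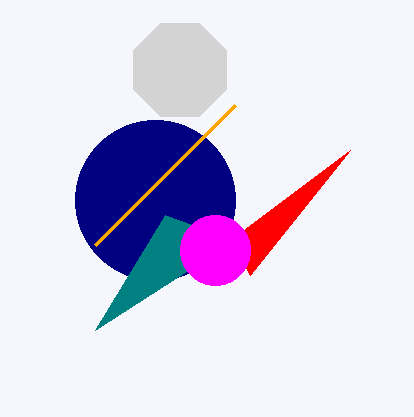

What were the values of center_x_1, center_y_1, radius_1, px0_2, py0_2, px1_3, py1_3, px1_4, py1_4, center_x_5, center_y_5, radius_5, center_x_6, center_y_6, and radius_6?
center_x_1 = 155, center_y_1 = 200, radius_1 = 80, px0_2 = 235, py0_2 = 105, px1_3 = 95, py1_3 = 330, px1_4 = 350, py1_4 = 150, center_x_5 = 215, center_y_5 = 250, radius_5 = 35, center_x_6 = 180, center_y_6 = 70, radius_6 = 50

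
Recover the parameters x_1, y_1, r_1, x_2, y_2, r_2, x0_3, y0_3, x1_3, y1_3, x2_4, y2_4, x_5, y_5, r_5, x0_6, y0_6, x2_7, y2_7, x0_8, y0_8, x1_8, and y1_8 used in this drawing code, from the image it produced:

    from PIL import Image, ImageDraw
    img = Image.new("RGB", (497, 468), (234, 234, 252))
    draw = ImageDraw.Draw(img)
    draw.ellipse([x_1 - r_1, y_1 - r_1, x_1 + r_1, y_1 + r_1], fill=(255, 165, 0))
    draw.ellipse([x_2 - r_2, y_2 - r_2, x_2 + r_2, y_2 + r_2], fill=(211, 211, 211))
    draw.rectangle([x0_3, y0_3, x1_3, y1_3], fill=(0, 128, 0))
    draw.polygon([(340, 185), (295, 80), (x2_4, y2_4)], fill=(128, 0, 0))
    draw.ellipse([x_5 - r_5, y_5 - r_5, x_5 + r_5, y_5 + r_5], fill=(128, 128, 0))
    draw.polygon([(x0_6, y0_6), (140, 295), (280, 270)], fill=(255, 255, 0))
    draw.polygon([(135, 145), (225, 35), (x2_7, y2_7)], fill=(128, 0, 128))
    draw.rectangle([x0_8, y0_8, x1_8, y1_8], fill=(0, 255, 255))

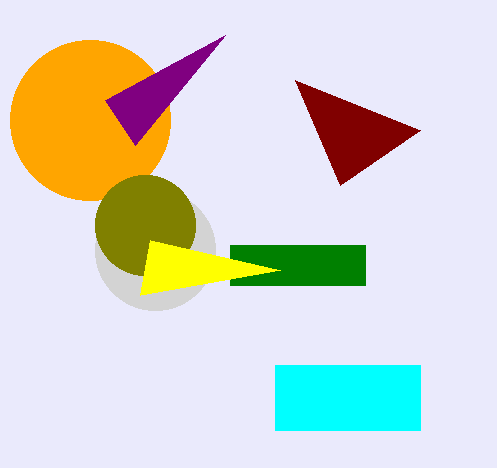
x_1 = 90; y_1 = 120; r_1 = 80; x_2 = 155; y_2 = 250; r_2 = 60; x0_3 = 230; y0_3 = 245; x1_3 = 365; y1_3 = 285; x2_4 = 420; y2_4 = 130; x_5 = 145; y_5 = 225; r_5 = 50; x0_6 = 150; y0_6 = 240; x2_7 = 105; y2_7 = 100; x0_8 = 275; y0_8 = 365; x1_8 = 420; y1_8 = 430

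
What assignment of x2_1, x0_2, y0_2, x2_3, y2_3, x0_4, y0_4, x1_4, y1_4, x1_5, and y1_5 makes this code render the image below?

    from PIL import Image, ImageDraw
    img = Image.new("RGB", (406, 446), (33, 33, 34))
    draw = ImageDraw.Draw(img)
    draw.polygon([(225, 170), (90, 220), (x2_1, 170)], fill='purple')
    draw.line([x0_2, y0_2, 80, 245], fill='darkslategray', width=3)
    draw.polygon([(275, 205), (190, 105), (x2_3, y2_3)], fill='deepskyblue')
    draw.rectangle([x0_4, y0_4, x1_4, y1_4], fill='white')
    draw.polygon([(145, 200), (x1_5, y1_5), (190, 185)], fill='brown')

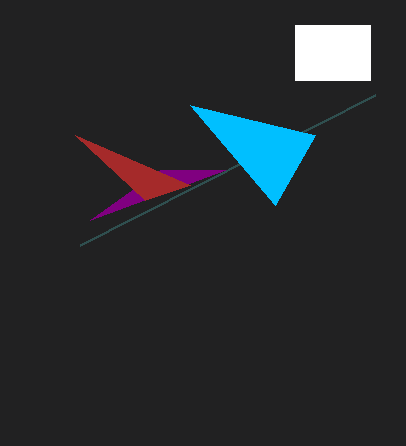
x2_1 = 160; x0_2 = 375; y0_2 = 95; x2_3 = 315; y2_3 = 135; x0_4 = 295; y0_4 = 25; x1_4 = 370; y1_4 = 80; x1_5 = 75; y1_5 = 135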